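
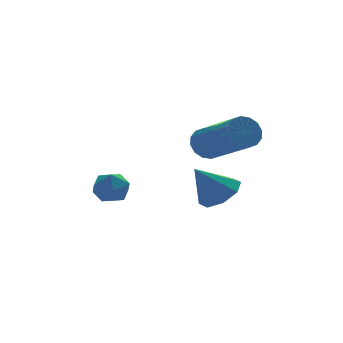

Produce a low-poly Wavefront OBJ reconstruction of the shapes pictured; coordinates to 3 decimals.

v 0.004 -1.972 -3.952
v 0.602 -2.231 -3.488
v -0.824 -1.868 -2.828
v 0.598 -1.622 -3.547
v 0.246 -1.217 -3.843
v -0.247 -1.255 -4.203
v -0.594 -1.713 -4.416
v -0.59 -2.322 -4.357
v -0.239 -2.726 -4.061
v 0.255 -2.689 -3.701
v -4.077 -2.05 -2.532
v -3.678 -1.908 -3.041
v -4.022 -3.092 -2.779
v -3.623 -2.95 -3.288
v -3.407 -2.875 -2.666
v -3.441 -2.231 -2.514
v -4.259 -2.769 -3.306
v -4.293 -2.125 -3.154
v -3.79 -2.353 -3.52
v -3.263 -2.418 -3.124
v -4.437 -2.582 -2.696
v -3.91 -2.647 -2.3
v -0.694 -2.524 -1.539
v -0.395 -2.743 -2.036
v -0.028 -4.555 -1.018
v -0.326 -4.336 -0.521
v -0.169 -2.599 -1.861
v 0.198 -4.41 -0.843
v -0.083 -2.434 -1.599
v 0.284 -4.245 -0.581
v -0.161 -2.294 -1.321
v 0.206 -4.105 -0.303
v -0.382 -2.215 -1.101
v -0.014 -4.027 -0.084
v -0.686 -2.219 -0.999
v -0.318 -4.031 0.019
v -0.992 -2.305 -1.042
v -0.625 -4.117 -0.024
v -1.218 -2.45 -1.217
v -0.851 -4.261 -0.199
v -1.304 -2.615 -1.479
v -0.937 -4.426 -0.461
v -1.226 -2.755 -1.757
v -0.859 -4.566 -0.739
v -1.006 -2.833 -1.976
v -0.638 -4.645 -0.959
v -0.702 -2.829 -2.079
v -0.334 -4.641 -1.061
f 2 1 4
f 2 4 3
f 4 1 5
f 4 5 3
f 5 1 6
f 5 6 3
f 6 1 7
f 6 7 3
f 7 1 8
f 7 8 3
f 8 1 9
f 8 9 3
f 9 1 10
f 9 10 3
f 10 1 2
f 10 2 3
f 11 22 16
f 11 16 12
f 11 12 18
f 11 18 21
f 11 21 22
f 12 16 20
f 16 22 15
f 22 21 13
f 21 18 17
f 18 12 19
f 14 20 15
f 14 15 13
f 14 13 17
f 14 17 19
f 14 19 20
f 15 20 16
f 13 15 22
f 17 13 21
f 19 17 18
f 20 19 12
f 24 23 27
f 24 27 25
f 25 27 28
f 25 28 26
f 27 23 29
f 27 29 28
f 28 29 30
f 28 30 26
f 29 23 31
f 29 31 30
f 30 31 32
f 30 32 26
f 31 23 33
f 31 33 32
f 32 33 34
f 32 34 26
f 33 23 35
f 33 35 34
f 34 35 36
f 34 36 26
f 35 23 37
f 35 37 36
f 36 37 38
f 36 38 26
f 37 23 39
f 37 39 38
f 38 39 40
f 38 40 26
f 39 23 41
f 39 41 40
f 40 41 42
f 40 42 26
f 41 23 43
f 41 43 42
f 42 43 44
f 42 44 26
f 43 23 45
f 43 45 44
f 44 45 46
f 44 46 26
f 45 23 47
f 45 47 46
f 46 47 48
f 46 48 26
f 47 23 24
f 47 24 48
f 48 24 25
f 48 25 26



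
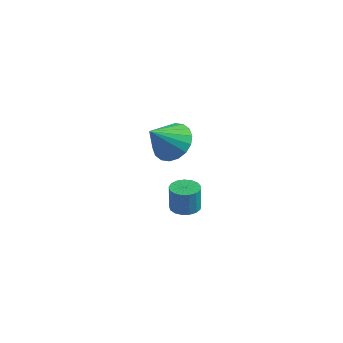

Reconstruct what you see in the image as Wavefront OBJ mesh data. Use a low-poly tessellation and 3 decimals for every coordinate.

v -3.279 4.042 -3.185
v -2.383 3.535 -3.144
v -3.881 3.078 -1.935
v -2.319 3.879 -2.848
v -2.445 4.255 -2.619
v -2.736 4.59 -2.502
v -3.135 4.815 -2.52
v -3.562 4.888 -2.67
v -3.933 4.793 -2.922
v -4.174 4.549 -3.226
v -4.238 4.205 -3.522
v -4.112 3.828 -3.752
v -3.821 3.494 -3.869
v -3.422 3.269 -3.85
v -2.995 3.196 -3.7
v -2.624 3.291 -3.448
v -0.064 -1.37 -1.766
v 0.523 -1.588 -1.705
v 0.452 -1.468 -0.593
v -0.136 -1.25 -0.654
v 0.56 -1.29 -1.734
v 0.489 -1.17 -0.623
v 0.453 -1.01 -1.771
v 0.382 -0.891 -0.66
v 0.228 -0.813 -1.807
v 0.156 -0.694 -0.695
v -0.065 -0.743 -1.833
v -0.136 -0.624 -0.722
v -0.357 -0.817 -1.844
v -0.428 -0.698 -0.732
v -0.582 -1.018 -1.837
v -0.653 -0.898 -0.725
v -0.689 -1.299 -1.813
v -0.76 -1.179 -0.702
v -0.652 -1.596 -1.779
v -0.723 -1.477 -0.668
v -0.481 -1.842 -1.742
v -0.552 -1.722 -0.63
v -0.215 -1.979 -1.71
v -0.286 -1.86 -0.598
v 0.086 -1.977 -1.691
v 0.015 -1.857 -0.579
v 0.353 -1.836 -1.689
v 0.282 -1.716 -0.578
f 2 1 4
f 2 4 3
f 4 1 5
f 4 5 3
f 5 1 6
f 5 6 3
f 6 1 7
f 6 7 3
f 7 1 8
f 7 8 3
f 8 1 9
f 8 9 3
f 9 1 10
f 9 10 3
f 10 1 11
f 10 11 3
f 11 1 12
f 11 12 3
f 12 1 13
f 12 13 3
f 13 1 14
f 13 14 3
f 14 1 15
f 14 15 3
f 15 1 16
f 15 16 3
f 16 1 2
f 16 2 3
f 18 17 21
f 18 21 19
f 19 21 22
f 19 22 20
f 21 17 23
f 21 23 22
f 22 23 24
f 22 24 20
f 23 17 25
f 23 25 24
f 24 25 26
f 24 26 20
f 25 17 27
f 25 27 26
f 26 27 28
f 26 28 20
f 27 17 29
f 27 29 28
f 28 29 30
f 28 30 20
f 29 17 31
f 29 31 30
f 30 31 32
f 30 32 20
f 31 17 33
f 31 33 32
f 32 33 34
f 32 34 20
f 33 17 35
f 33 35 34
f 34 35 36
f 34 36 20
f 35 17 37
f 35 37 36
f 36 37 38
f 36 38 20
f 37 17 39
f 37 39 38
f 38 39 40
f 38 40 20
f 39 17 41
f 39 41 40
f 40 41 42
f 40 42 20
f 41 17 43
f 41 43 42
f 42 43 44
f 42 44 20
f 43 17 18
f 43 18 44
f 44 18 19
f 44 19 20



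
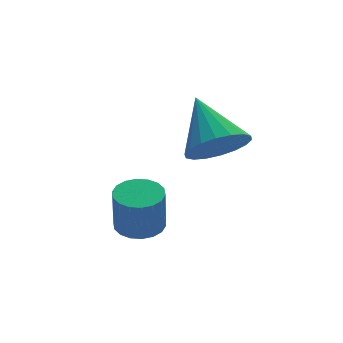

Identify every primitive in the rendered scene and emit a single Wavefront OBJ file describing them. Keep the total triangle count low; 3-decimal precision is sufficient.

v -0.593 0.395 -1.815
v 0.002 0.9 -1.694
v -0.131 0.69 -0.164
v -0.727 0.185 -0.285
v -0.28 1.109 -1.69
v -0.413 0.899 -0.16
v -0.624 1.178 -1.71
v -0.758 0.967 -0.18
v -0.963 1.091 -1.751
v -1.096 0.88 -0.222
v -1.228 0.866 -1.805
v -1.361 0.656 -0.276
v -1.367 0.548 -1.861
v -1.5 0.338 -0.331
v -1.353 0.2 -1.908
v -1.486 -0.01 -0.378
v -1.189 -0.11 -1.936
v -1.322 -0.32 -0.406
v -0.907 -0.319 -1.94
v -1.04 -0.529 -0.41
v -0.562 -0.387 -1.92
v -0.696 -0.598 -0.39
v -0.224 -0.3 -1.878
v -0.357 -0.511 -0.349
v 0.041 -0.076 -1.824
v -0.092 -0.286 -0.295
v 0.18 0.242 -1.769
v 0.047 0.032 -0.239
v 0.166 0.59 -1.722
v 0.033 0.38 -0.192
v 2.497 0.993 0.304
v 2.949 1.576 -0.512
v 2.683 2.687 1.616
v 2.471 1.669 -0.564
v 1.998 1.628 -0.444
v 1.624 1.461 -0.175
v 1.423 1.202 0.188
v 1.434 0.901 0.574
v 1.656 0.619 0.907
v 2.045 0.411 1.12
v 2.523 0.318 1.172
v 2.995 0.359 1.052
v 3.369 0.526 0.783
v 3.571 0.785 0.42
v 3.559 1.086 0.034
v 3.337 1.368 -0.299
f 2 1 5
f 2 5 3
f 3 5 6
f 3 6 4
f 5 1 7
f 5 7 6
f 6 7 8
f 6 8 4
f 7 1 9
f 7 9 8
f 8 9 10
f 8 10 4
f 9 1 11
f 9 11 10
f 10 11 12
f 10 12 4
f 11 1 13
f 11 13 12
f 12 13 14
f 12 14 4
f 13 1 15
f 13 15 14
f 14 15 16
f 14 16 4
f 15 1 17
f 15 17 16
f 16 17 18
f 16 18 4
f 17 1 19
f 17 19 18
f 18 19 20
f 18 20 4
f 19 1 21
f 19 21 20
f 20 21 22
f 20 22 4
f 21 1 23
f 21 23 22
f 22 23 24
f 22 24 4
f 23 1 25
f 23 25 24
f 24 25 26
f 24 26 4
f 25 1 27
f 25 27 26
f 26 27 28
f 26 28 4
f 27 1 29
f 27 29 28
f 28 29 30
f 28 30 4
f 29 1 2
f 29 2 30
f 30 2 3
f 30 3 4
f 32 31 34
f 32 34 33
f 34 31 35
f 34 35 33
f 35 31 36
f 35 36 33
f 36 31 37
f 36 37 33
f 37 31 38
f 37 38 33
f 38 31 39
f 38 39 33
f 39 31 40
f 39 40 33
f 40 31 41
f 40 41 33
f 41 31 42
f 41 42 33
f 42 31 43
f 42 43 33
f 43 31 44
f 43 44 33
f 44 31 45
f 44 45 33
f 45 31 46
f 45 46 33
f 46 31 32
f 46 32 33



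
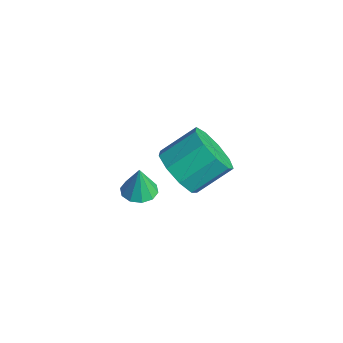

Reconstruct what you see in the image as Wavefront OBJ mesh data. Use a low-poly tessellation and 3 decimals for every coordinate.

v 1.022 -2.481 -2.265
v 1.67 -2.31 -2.266
v 1.018 -2.459 -1.055
v 1.446 -1.962 -2.273
v 1.06 -1.812 -2.277
v 0.659 -1.917 -2.276
v 0.398 -2.238 -2.271
v 0.374 -2.652 -2.264
v 0.599 -3 -2.257
v 0.985 -3.15 -2.253
v 1.385 -3.044 -2.254
v 1.647 -2.723 -2.258
v 3.894 -2.606 1.69
v 4.596 -2.286 1.053
v 4.788 -1.034 1.894
v 4.086 -1.354 2.53
v 3.981 -2.06 0.857
v 4.173 -0.808 1.697
v 3.325 -2.089 1.05
v 3.517 -0.837 1.891
v 2.936 -2.36 1.542
v 3.128 -1.109 2.383
v 2.995 -2.746 2.104
v 3.187 -1.495 2.945
v 3.475 -3.067 2.472
v 3.666 -1.815 3.312
v 4.151 -3.172 2.473
v 4.342 -1.92 3.314
v 4.707 -3.012 2.108
v 4.898 -1.76 2.949
v 4.882 -2.662 1.547
v 5.074 -1.41 2.388
f 2 1 4
f 2 4 3
f 4 1 5
f 4 5 3
f 5 1 6
f 5 6 3
f 6 1 7
f 6 7 3
f 7 1 8
f 7 8 3
f 8 1 9
f 8 9 3
f 9 1 10
f 9 10 3
f 10 1 11
f 10 11 3
f 11 1 12
f 11 12 3
f 12 1 2
f 12 2 3
f 14 13 17
f 14 17 15
f 15 17 18
f 15 18 16
f 17 13 19
f 17 19 18
f 18 19 20
f 18 20 16
f 19 13 21
f 19 21 20
f 20 21 22
f 20 22 16
f 21 13 23
f 21 23 22
f 22 23 24
f 22 24 16
f 23 13 25
f 23 25 24
f 24 25 26
f 24 26 16
f 25 13 27
f 25 27 26
f 26 27 28
f 26 28 16
f 27 13 29
f 27 29 28
f 28 29 30
f 28 30 16
f 29 13 31
f 29 31 30
f 30 31 32
f 30 32 16
f 31 13 14
f 31 14 32
f 32 14 15
f 32 15 16



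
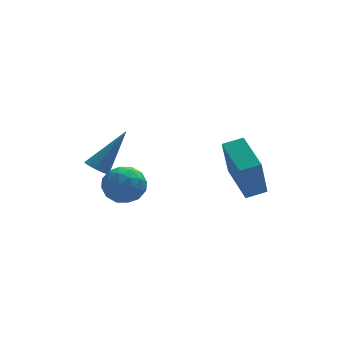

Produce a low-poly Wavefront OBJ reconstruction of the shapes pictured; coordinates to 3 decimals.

v 3.732 -1.627 -0.982
v 3.35 -2.211 0.806
v 3.457 0.013 -0.505
v 3.076 -0.571 1.284
v 4.544 -1.549 -0.784
v 4.163 -2.133 1.005
v 4.27 0.091 -0.306
v 3.888 -0.493 1.482
v -0.956 -1.41 0.726
v -0.177 -1.592 0.434
v -1.283 -2.748 0.686
v -0.504 -2.93 0.394
v -0.607 -2.658 1.195
v -0.404 -1.831 1.22
v -1.056 -2.509 -0.1
v -0.853 -1.682 -0.075
v -0.238 -2.271 -0.076
v 0.039 -2.363 0.724
v -1.499 -1.977 0.396
v -1.222 -2.069 1.196
v -0.538 -1.383 0.584
v -0.922 -2.957 0.536
v -0.983 -2.797 1.007
v -0.524 -2.903 0.836
v -0.672 -1.524 1.045
v -0.214 -1.631 0.874
v -0.466 -2.257 1.321
v -1.246 -2.709 0.246
v -0.788 -2.816 0.075
v -0.936 -1.437 0.284
v -0.477 -1.543 0.113
v -0.994 -2.083 -0.201
v -0.116 -1.89 0.113
v -0.308 -2.676 0.089
v -0.632 -2.429 -0.201
v -0.513 -1.943 -0.187
v 0.047 -1.944 0.583
v -0.145 -2.73 0.559
v -0.205 -2.57 1.03
v -0.086 -2.084 1.044
v 0.011 -2.343 0.283
v -1.315 -1.61 0.561
v -1.507 -2.396 0.537
v -1.374 -2.256 0.076
v -1.255 -1.77 0.09
v -1.152 -1.664 1.031
v -1.344 -2.45 1.007
v -0.947 -2.397 1.307
v -0.828 -1.911 1.321
v -1.471 -1.997 0.837
v -1.03 2.366 -1.22
v -0.673 2.595 -1.57
v 0.19 2.874 0.36
v -0.895 2.834 -1.475
v -1.168 2.895 -1.283
v -1.39 2.754 -1.067
v -1.473 2.464 -0.909
v -1.388 2.138 -0.87
v -1.166 1.898 -0.965
v -0.892 1.838 -1.157
v -0.671 1.979 -1.373
v -0.587 2.268 -1.531
f 2 4 1
f 5 2 1
f 1 4 3
f 3 5 1
f 2 8 4
f 6 2 5
f 6 8 2
f 4 8 3
f 7 5 3
f 3 8 7
f 7 6 5
f 8 6 7
f 9 46 25
f 46 20 49
f 25 49 14
f 46 49 25
f 9 25 21
f 25 14 26
f 21 26 10
f 25 26 21
f 9 21 30
f 21 10 31
f 30 31 16
f 21 31 30
f 9 30 42
f 30 16 45
f 42 45 19
f 30 45 42
f 9 42 46
f 42 19 50
f 46 50 20
f 42 50 46
f 10 26 37
f 26 14 40
f 37 40 18
f 26 40 37
f 14 49 27
f 49 20 48
f 27 48 13
f 49 48 27
f 20 50 47
f 50 19 43
f 47 43 11
f 50 43 47
f 19 45 44
f 45 16 32
f 44 32 15
f 45 32 44
f 16 31 36
f 31 10 33
f 36 33 17
f 31 33 36
f 12 38 24
f 38 18 39
f 24 39 13
f 38 39 24
f 12 24 22
f 24 13 23
f 22 23 11
f 24 23 22
f 12 22 29
f 22 11 28
f 29 28 15
f 22 28 29
f 12 29 34
f 29 15 35
f 34 35 17
f 29 35 34
f 12 34 38
f 34 17 41
f 38 41 18
f 34 41 38
f 13 39 27
f 39 18 40
f 27 40 14
f 39 40 27
f 11 23 47
f 23 13 48
f 47 48 20
f 23 48 47
f 15 28 44
f 28 11 43
f 44 43 19
f 28 43 44
f 17 35 36
f 35 15 32
f 36 32 16
f 35 32 36
f 18 41 37
f 41 17 33
f 37 33 10
f 41 33 37
f 52 51 54
f 52 54 53
f 54 51 55
f 54 55 53
f 55 51 56
f 55 56 53
f 56 51 57
f 56 57 53
f 57 51 58
f 57 58 53
f 58 51 59
f 58 59 53
f 59 51 60
f 59 60 53
f 60 51 61
f 60 61 53
f 61 51 62
f 61 62 53
f 62 51 52
f 62 52 53



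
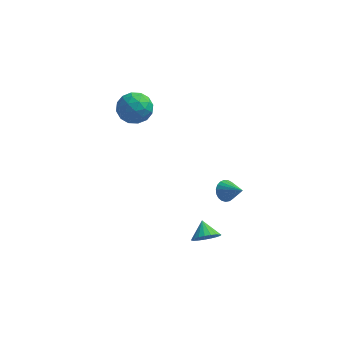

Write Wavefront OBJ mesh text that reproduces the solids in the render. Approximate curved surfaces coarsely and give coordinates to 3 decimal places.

v -3.687 3.954 4.311
v -2.955 4.845 4.404
v -2.345 2.935 3.496
v -1.613 3.826 3.589
v -1.962 3.264 4.537
v -2.792 3.893 5.041
v -2.508 3.887 2.859
v -3.338 4.516 3.363
v -2.227 4.803 3.506
v -1.889 4.418 4.543
v -3.411 3.362 3.357
v -3.073 2.977 4.394
v -3.439 4.489 4.429
v -1.861 3.291 3.471
v -2.066 2.961 4.029
v -1.636 3.485 4.083
v -3.343 3.929 4.803
v -2.913 4.453 4.858
v -2.329 3.524 4.936
v -2.387 3.327 3.042
v -1.957 3.851 3.097
v -3.664 4.295 3.817
v -3.234 4.819 3.871
v -2.971 4.256 2.964
v -2.581 4.988 3.956
v -1.792 4.389 3.477
v -2.318 4.425 3.048
v -2.805 4.795 3.344
v -2.382 4.762 4.565
v -1.593 4.163 4.086
v -1.798 3.832 4.644
v -2.286 4.202 4.94
v -1.954 4.737 4.038
v -3.707 3.617 3.814
v -2.918 3.018 3.335
v -3.014 3.578 2.96
v -3.502 3.948 3.256
v -3.508 3.391 4.423
v -2.719 2.792 3.944
v -2.495 2.985 4.556
v -2.982 3.355 4.852
v -3.346 3.043 3.862
v 3.028 0.318 0.18
v 3.468 0.187 -0.388
v 4.032 -0.398 1.12
v 3.569 0.456 -0.291
v 3.576 0.702 -0.112
v 3.489 0.881 0.117
v 3.322 0.962 0.357
v 3.105 0.932 0.566
v 2.874 0.796 0.709
v 2.67 0.577 0.76
v 2.528 0.314 0.711
v 2.472 0.051 0.57
v 2.513 -0.166 0.362
v 2.643 -0.299 0.122
v 2.839 -0.326 -0.108
v 3.069 -0.241 -0.288
v 3.291 -0.06 -0.387
v 2.289 -4.051 0.42
v 2.869 -4.249 1.023
v 1.971 -3.149 1.02
v 3.058 -4.037 0.805
v 3.113 -3.828 0.521
v 3.027 -3.657 0.218
v 2.812 -3.555 -0.049
v 2.508 -3.538 -0.235
v 2.165 -3.61 -0.308
v 1.844 -3.759 -0.256
v 1.6 -3.958 -0.086
v 1.475 -4.173 0.171
v 1.491 -4.367 0.471
v 1.645 -4.506 0.762
v 1.91 -4.567 0.994
v 2.241 -4.539 1.126
v 2.58 -4.426 1.137
f 1 38 17
f 38 12 41
f 17 41 6
f 38 41 17
f 1 17 13
f 17 6 18
f 13 18 2
f 17 18 13
f 1 13 22
f 13 2 23
f 22 23 8
f 13 23 22
f 1 22 34
f 22 8 37
f 34 37 11
f 22 37 34
f 1 34 38
f 34 11 42
f 38 42 12
f 34 42 38
f 2 18 29
f 18 6 32
f 29 32 10
f 18 32 29
f 6 41 19
f 41 12 40
f 19 40 5
f 41 40 19
f 12 42 39
f 42 11 35
f 39 35 3
f 42 35 39
f 11 37 36
f 37 8 24
f 36 24 7
f 37 24 36
f 8 23 28
f 23 2 25
f 28 25 9
f 23 25 28
f 4 30 16
f 30 10 31
f 16 31 5
f 30 31 16
f 4 16 14
f 16 5 15
f 14 15 3
f 16 15 14
f 4 14 21
f 14 3 20
f 21 20 7
f 14 20 21
f 4 21 26
f 21 7 27
f 26 27 9
f 21 27 26
f 4 26 30
f 26 9 33
f 30 33 10
f 26 33 30
f 5 31 19
f 31 10 32
f 19 32 6
f 31 32 19
f 3 15 39
f 15 5 40
f 39 40 12
f 15 40 39
f 7 20 36
f 20 3 35
f 36 35 11
f 20 35 36
f 9 27 28
f 27 7 24
f 28 24 8
f 27 24 28
f 10 33 29
f 33 9 25
f 29 25 2
f 33 25 29
f 44 43 46
f 44 46 45
f 46 43 47
f 46 47 45
f 47 43 48
f 47 48 45
f 48 43 49
f 48 49 45
f 49 43 50
f 49 50 45
f 50 43 51
f 50 51 45
f 51 43 52
f 51 52 45
f 52 43 53
f 52 53 45
f 53 43 54
f 53 54 45
f 54 43 55
f 54 55 45
f 55 43 56
f 55 56 45
f 56 43 57
f 56 57 45
f 57 43 58
f 57 58 45
f 58 43 59
f 58 59 45
f 59 43 44
f 59 44 45
f 61 60 63
f 61 63 62
f 63 60 64
f 63 64 62
f 64 60 65
f 64 65 62
f 65 60 66
f 65 66 62
f 66 60 67
f 66 67 62
f 67 60 68
f 67 68 62
f 68 60 69
f 68 69 62
f 69 60 70
f 69 70 62
f 70 60 71
f 70 71 62
f 71 60 72
f 71 72 62
f 72 60 73
f 72 73 62
f 73 60 74
f 73 74 62
f 74 60 75
f 74 75 62
f 75 60 76
f 75 76 62
f 76 60 61
f 76 61 62



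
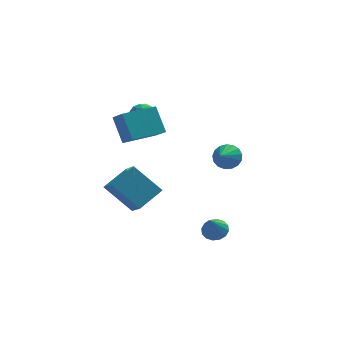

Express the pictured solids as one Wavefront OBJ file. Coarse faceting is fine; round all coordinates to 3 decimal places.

v -0.753 1.798 -5.502
v -0.418 0.388 -4.418
v -2.154 2.52 -4.128
v -1.818 1.109 -3.045
v 0.418 2.651 -4.755
v 0.754 1.24 -3.672
v -0.982 3.372 -3.382
v -0.647 1.962 -2.298
v 4.156 2.902 -2.383
v 4.849 2.53 -2.457
v 3.684 1.878 -1.657
v 4.889 2.735 -2.142
v 4.761 2.978 -1.881
v 4.495 3.204 -1.736
v 4.151 3.36 -1.739
v 3.808 3.411 -1.889
v 3.544 3.346 -2.153
v 3.421 3.179 -2.469
v 3.466 2.948 -2.765
v 3.669 2.707 -2.974
v 3.983 2.51 -3.047
v 4.337 2.403 -2.968
v 4.65 2.411 -2.755
v -0.534 3.653 0.993
v 0.081 3.495 1.322
v -0.301 2.865 0.178
v 0.314 2.707 0.507
v -0.309 2.533 0.812
v -0.453 3.02 1.315
v 0.233 3.34 0.185
v 0.089 3.827 0.688
v 0.555 3.302 0.823
v 0.22 2.803 1.21
v -0.44 3.557 0.29
v -0.775 3.058 0.677
v -0.247 3.643 1.229
v 0.027 2.717 0.271
v -0.339 2.614 0.45
v 0.022 2.522 0.644
v -0.561 3.364 1.225
v -0.2 3.271 1.418
v -0.429 2.705 1.118
v -0.02 3.089 0.082
v 0.341 2.996 0.275
v -0.242 3.838 0.856
v 0.119 3.746 1.05
v 0.209 3.655 0.382
v 0.393 3.437 1.129
v 0.53 2.974 0.65
v 0.483 3.346 0.461
v 0.398 3.632 0.756
v 0.196 3.144 1.356
v 0.333 2.68 0.878
v -0.033 2.578 1.056
v -0.118 2.864 1.352
v 0.475 3.03 1.063
v -0.553 3.68 0.622
v -0.416 3.216 0.144
v -0.102 3.496 0.148
v -0.187 3.782 0.444
v -0.75 3.386 0.85
v -0.613 2.923 0.371
v -0.618 2.728 0.744
v -0.703 3.014 1.039
v -0.695 3.33 0.437
v -1.258 -0.244 0.745
v -0.82 -1.03 1.429
v -1.689 0.644 2.042
v -1.251 -0.142 2.726
v 0.411 0.642 0.694
v 0.849 -0.144 1.378
v -0.02 1.53 1.991
v 0.418 0.744 2.675
v 3.063 -2.444 -4.23
v 3.521 -2.096 -3.868
v 2.697 -3.296 -2.95
v 3.221 -1.915 -3.833
v 2.878 -1.876 -3.905
v 2.585 -1.99 -4.064
v 2.42 -2.225 -4.267
v 2.427 -2.519 -4.461
v 2.605 -2.793 -4.592
v 2.905 -2.973 -4.627
v 3.247 -3.013 -4.555
v 3.54 -2.899 -4.396
v 3.705 -2.664 -4.193
v 3.698 -2.37 -3.999
f 2 4 1
f 5 2 1
f 1 4 3
f 3 5 1
f 2 8 4
f 6 2 5
f 6 8 2
f 4 8 3
f 7 5 3
f 3 8 7
f 7 6 5
f 8 6 7
f 10 9 12
f 10 12 11
f 12 9 13
f 12 13 11
f 13 9 14
f 13 14 11
f 14 9 15
f 14 15 11
f 15 9 16
f 15 16 11
f 16 9 17
f 16 17 11
f 17 9 18
f 17 18 11
f 18 9 19
f 18 19 11
f 19 9 20
f 19 20 11
f 20 9 21
f 20 21 11
f 21 9 22
f 21 22 11
f 22 9 23
f 22 23 11
f 23 9 10
f 23 10 11
f 24 61 40
f 61 35 64
f 40 64 29
f 61 64 40
f 24 40 36
f 40 29 41
f 36 41 25
f 40 41 36
f 24 36 45
f 36 25 46
f 45 46 31
f 36 46 45
f 24 45 57
f 45 31 60
f 57 60 34
f 45 60 57
f 24 57 61
f 57 34 65
f 61 65 35
f 57 65 61
f 25 41 52
f 41 29 55
f 52 55 33
f 41 55 52
f 29 64 42
f 64 35 63
f 42 63 28
f 64 63 42
f 35 65 62
f 65 34 58
f 62 58 26
f 65 58 62
f 34 60 59
f 60 31 47
f 59 47 30
f 60 47 59
f 31 46 51
f 46 25 48
f 51 48 32
f 46 48 51
f 27 53 39
f 53 33 54
f 39 54 28
f 53 54 39
f 27 39 37
f 39 28 38
f 37 38 26
f 39 38 37
f 27 37 44
f 37 26 43
f 44 43 30
f 37 43 44
f 27 44 49
f 44 30 50
f 49 50 32
f 44 50 49
f 27 49 53
f 49 32 56
f 53 56 33
f 49 56 53
f 28 54 42
f 54 33 55
f 42 55 29
f 54 55 42
f 26 38 62
f 38 28 63
f 62 63 35
f 38 63 62
f 30 43 59
f 43 26 58
f 59 58 34
f 43 58 59
f 32 50 51
f 50 30 47
f 51 47 31
f 50 47 51
f 33 56 52
f 56 32 48
f 52 48 25
f 56 48 52
f 67 69 66
f 70 67 66
f 66 69 68
f 68 70 66
f 67 73 69
f 71 67 70
f 71 73 67
f 69 73 68
f 72 70 68
f 68 73 72
f 72 71 70
f 73 71 72
f 75 74 77
f 75 77 76
f 77 74 78
f 77 78 76
f 78 74 79
f 78 79 76
f 79 74 80
f 79 80 76
f 80 74 81
f 80 81 76
f 81 74 82
f 81 82 76
f 82 74 83
f 82 83 76
f 83 74 84
f 83 84 76
f 84 74 85
f 84 85 76
f 85 74 86
f 85 86 76
f 86 74 87
f 86 87 76
f 87 74 75
f 87 75 76



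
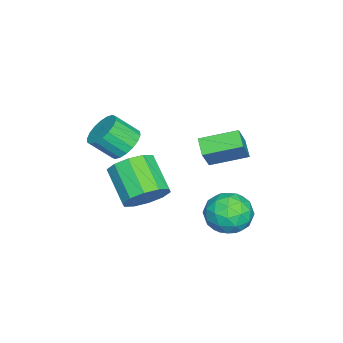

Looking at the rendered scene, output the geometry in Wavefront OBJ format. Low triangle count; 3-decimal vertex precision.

v -2.938 4.253 -0.592
v -2.377 4.391 0.236
v -2.543 2.669 -0.596
v -1.982 2.807 0.232
v -2.987 2.877 0.287
v -3.231 3.857 0.289
v -1.689 3.203 -0.649
v -1.933 4.183 -0.647
v -1.605 3.742 0.2
v -2.407 3.541 0.778
v -2.513 3.519 -1.138
v -3.315 3.318 -0.56
v -2.692 4.461 -0.178
v -2.228 2.599 -0.182
v -2.819 2.64 -0.15
v -2.489 2.721 0.336
v -3.194 4.147 -0.147
v -2.865 4.228 0.34
v -3.223 3.338 0.37
v -2.055 2.832 -0.7
v -1.726 2.913 -0.213
v -2.431 4.339 -0.696
v -2.101 4.42 -0.21
v -1.697 3.722 -0.73
v -1.908 4.161 0.288
v -1.676 3.23 0.286
v -1.504 3.463 -0.232
v -1.647 4.038 -0.231
v -2.38 4.043 0.628
v -2.148 3.111 0.625
v -2.739 3.153 0.658
v -2.882 3.728 0.659
v -1.926 3.661 0.607
v -2.772 3.949 -0.985
v -2.54 3.017 -0.988
v -2.038 3.332 -1.019
v -2.181 3.907 -1.018
v -3.244 3.83 -0.646
v -3.012 2.899 -0.648
v -3.273 3.022 -0.129
v -3.416 3.597 -0.128
v -2.994 3.399 -0.967
v -3.235 2.357 2.635
v -2.484 2.312 3.682
v -3.746 3.757 3.06
v -2.994 3.713 4.108
v -2.626 2.707 2.212
v -1.874 2.663 3.26
v -3.136 4.108 2.638
v -2.385 4.063 3.685
v -3.339 0.021 -0.739
v -2.702 0.147 0.021
v -3.744 -0.855 1.06
v -4.381 -0.981 0.299
v -3.118 0.603 0.043
v -4.16 -0.399 1.082
v -3.619 0.837 -0.234
v -4.661 -0.165 0.805
v -4.013 0.759 -0.704
v -5.055 -0.243 0.335
v -4.149 0.399 -1.187
v -5.191 -0.602 -0.148
v -3.976 -0.105 -1.5
v -5.018 -1.107 -0.461
v -3.56 -0.561 -1.522
v -4.602 -1.563 -0.483
v -3.059 -0.795 -1.245
v -4.101 -1.797 -0.206
v -2.665 -0.717 -0.775
v -3.707 -1.719 0.264
v -2.529 -0.358 -0.292
v -3.571 -1.359 0.747
v -1.709 -0.201 3.336
v -1.317 -0.614 2.788
v -1.04 -1.451 3.616
v -1.431 -1.039 4.164
v -1.069 -0.402 2.918
v -0.792 -1.24 3.747
v -0.947 -0.151 3.132
v -0.67 -0.988 3.96
v -0.976 0.09 3.386
v -0.699 -0.747 4.214
v -1.15 0.274 3.63
v -0.873 -0.563 4.458
v -1.435 0.364 3.815
v -1.158 -0.474 4.644
v -1.774 0.341 3.906
v -1.497 -0.496 4.735
v -2.1 0.211 3.884
v -1.823 -0.626 4.712
v -2.348 -0 3.753
v -2.071 -0.838 4.582
v -2.47 -0.252 3.54
v -2.193 -1.089 4.368
v -2.441 -0.493 3.286
v -2.164 -1.33 4.114
v -2.267 -0.677 3.042
v -1.99 -1.514 3.87
v -1.982 -0.766 2.856
v -1.705 -1.604 3.685
v -1.643 -0.744 2.765
v -1.366 -1.581 3.594
f 1 38 17
f 38 12 41
f 17 41 6
f 38 41 17
f 1 17 13
f 17 6 18
f 13 18 2
f 17 18 13
f 1 13 22
f 13 2 23
f 22 23 8
f 13 23 22
f 1 22 34
f 22 8 37
f 34 37 11
f 22 37 34
f 1 34 38
f 34 11 42
f 38 42 12
f 34 42 38
f 2 18 29
f 18 6 32
f 29 32 10
f 18 32 29
f 6 41 19
f 41 12 40
f 19 40 5
f 41 40 19
f 12 42 39
f 42 11 35
f 39 35 3
f 42 35 39
f 11 37 36
f 37 8 24
f 36 24 7
f 37 24 36
f 8 23 28
f 23 2 25
f 28 25 9
f 23 25 28
f 4 30 16
f 30 10 31
f 16 31 5
f 30 31 16
f 4 16 14
f 16 5 15
f 14 15 3
f 16 15 14
f 4 14 21
f 14 3 20
f 21 20 7
f 14 20 21
f 4 21 26
f 21 7 27
f 26 27 9
f 21 27 26
f 4 26 30
f 26 9 33
f 30 33 10
f 26 33 30
f 5 31 19
f 31 10 32
f 19 32 6
f 31 32 19
f 3 15 39
f 15 5 40
f 39 40 12
f 15 40 39
f 7 20 36
f 20 3 35
f 36 35 11
f 20 35 36
f 9 27 28
f 27 7 24
f 28 24 8
f 27 24 28
f 10 33 29
f 33 9 25
f 29 25 2
f 33 25 29
f 44 46 43
f 47 44 43
f 43 46 45
f 45 47 43
f 44 50 46
f 48 44 47
f 48 50 44
f 46 50 45
f 49 47 45
f 45 50 49
f 49 48 47
f 50 48 49
f 52 51 55
f 52 55 53
f 53 55 56
f 53 56 54
f 55 51 57
f 55 57 56
f 56 57 58
f 56 58 54
f 57 51 59
f 57 59 58
f 58 59 60
f 58 60 54
f 59 51 61
f 59 61 60
f 60 61 62
f 60 62 54
f 61 51 63
f 61 63 62
f 62 63 64
f 62 64 54
f 63 51 65
f 63 65 64
f 64 65 66
f 64 66 54
f 65 51 67
f 65 67 66
f 66 67 68
f 66 68 54
f 67 51 69
f 67 69 68
f 68 69 70
f 68 70 54
f 69 51 71
f 69 71 70
f 70 71 72
f 70 72 54
f 71 51 52
f 71 52 72
f 72 52 53
f 72 53 54
f 74 73 77
f 74 77 75
f 75 77 78
f 75 78 76
f 77 73 79
f 77 79 78
f 78 79 80
f 78 80 76
f 79 73 81
f 79 81 80
f 80 81 82
f 80 82 76
f 81 73 83
f 81 83 82
f 82 83 84
f 82 84 76
f 83 73 85
f 83 85 84
f 84 85 86
f 84 86 76
f 85 73 87
f 85 87 86
f 86 87 88
f 86 88 76
f 87 73 89
f 87 89 88
f 88 89 90
f 88 90 76
f 89 73 91
f 89 91 90
f 90 91 92
f 90 92 76
f 91 73 93
f 91 93 92
f 92 93 94
f 92 94 76
f 93 73 95
f 93 95 94
f 94 95 96
f 94 96 76
f 95 73 97
f 95 97 96
f 96 97 98
f 96 98 76
f 97 73 99
f 97 99 98
f 98 99 100
f 98 100 76
f 99 73 101
f 99 101 100
f 100 101 102
f 100 102 76
f 101 73 74
f 101 74 102
f 102 74 75
f 102 75 76



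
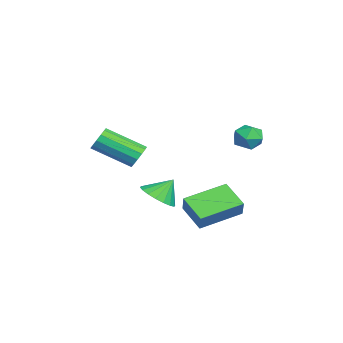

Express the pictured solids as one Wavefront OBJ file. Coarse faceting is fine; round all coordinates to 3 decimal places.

v 2.96 2.3 3.408
v 3.348 2.742 3.833
v 3.912 1.638 3.227
v 4.3 2.08 3.652
v 3.786 1.659 3.941
v 3.197 2.067 4.053
v 4.063 2.313 3.007
v 3.474 2.721 3.119
v 4.029 2.75 3.585
v 3.858 2.346 4.162
v 3.402 2.034 2.898
v 3.231 1.63 3.475
v -0.545 -1.559 -1.497
v -0.132 -2.191 -0.954
v -0.735 -0.881 -0.563
v 0.183 -1.947 -1.067
v 0.353 -1.626 -1.265
v 0.346 -1.292 -1.509
v 0.162 -1.011 -1.751
v -0.161 -0.839 -1.943
v -0.561 -0.809 -2.046
v -0.958 -0.928 -2.04
v -1.272 -1.171 -1.927
v -1.443 -1.492 -1.729
v -1.436 -1.826 -1.485
v -1.252 -2.107 -1.243
v -0.928 -2.28 -1.051
v -0.528 -2.31 -0.948
v 2.342 -2.23 1.921
v 2.649 -2.53 1.473
v 2.406 -4.21 2.432
v 2.098 -3.91 2.879
v 2.888 -2.43 1.708
v 2.645 -4.111 2.667
v 2.954 -2.268 2.01
v 2.711 -3.948 2.969
v 2.825 -2.093 2.283
v 2.582 -3.773 3.242
v 2.543 -1.961 2.442
v 2.3 -3.642 3.401
v 2.197 -1.915 2.435
v 1.954 -3.596 3.394
v 1.897 -1.969 2.265
v 1.653 -3.649 3.224
v 1.738 -2.106 1.985
v 1.494 -3.786 2.944
v 1.77 -2.281 1.685
v 1.527 -3.962 2.644
v 1.985 -2.441 1.46
v 1.741 -4.121 2.419
v 2.312 -2.533 1.381
v 2.069 -4.214 2.34
v 2.42 0.26 -2.122
v 1.394 -0.459 -1.391
v 1.535 2.038 -1.615
v 0.509 1.32 -0.885
v 2.951 0.3 -1.335
v 1.925 -0.418 -0.605
v 2.066 2.079 -0.829
v 1.04 1.36 -0.098
f 1 12 6
f 1 6 2
f 1 2 8
f 1 8 11
f 1 11 12
f 2 6 10
f 6 12 5
f 12 11 3
f 11 8 7
f 8 2 9
f 4 10 5
f 4 5 3
f 4 3 7
f 4 7 9
f 4 9 10
f 5 10 6
f 3 5 12
f 7 3 11
f 9 7 8
f 10 9 2
f 14 13 16
f 14 16 15
f 16 13 17
f 16 17 15
f 17 13 18
f 17 18 15
f 18 13 19
f 18 19 15
f 19 13 20
f 19 20 15
f 20 13 21
f 20 21 15
f 21 13 22
f 21 22 15
f 22 13 23
f 22 23 15
f 23 13 24
f 23 24 15
f 24 13 25
f 24 25 15
f 25 13 26
f 25 26 15
f 26 13 27
f 26 27 15
f 27 13 28
f 27 28 15
f 28 13 14
f 28 14 15
f 30 29 33
f 30 33 31
f 31 33 34
f 31 34 32
f 33 29 35
f 33 35 34
f 34 35 36
f 34 36 32
f 35 29 37
f 35 37 36
f 36 37 38
f 36 38 32
f 37 29 39
f 37 39 38
f 38 39 40
f 38 40 32
f 39 29 41
f 39 41 40
f 40 41 42
f 40 42 32
f 41 29 43
f 41 43 42
f 42 43 44
f 42 44 32
f 43 29 45
f 43 45 44
f 44 45 46
f 44 46 32
f 45 29 47
f 45 47 46
f 46 47 48
f 46 48 32
f 47 29 49
f 47 49 48
f 48 49 50
f 48 50 32
f 49 29 51
f 49 51 50
f 50 51 52
f 50 52 32
f 51 29 30
f 51 30 52
f 52 30 31
f 52 31 32
f 54 56 53
f 57 54 53
f 53 56 55
f 55 57 53
f 54 60 56
f 58 54 57
f 58 60 54
f 56 60 55
f 59 57 55
f 55 60 59
f 59 58 57
f 60 58 59



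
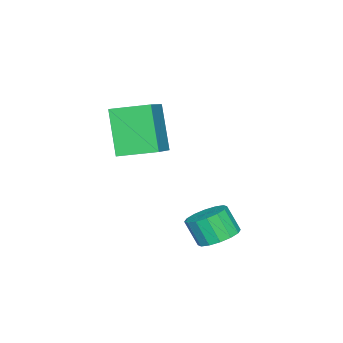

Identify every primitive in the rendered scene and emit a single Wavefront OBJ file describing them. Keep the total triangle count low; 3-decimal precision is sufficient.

v 2.601 0.194 -2.83
v 2.973 0.833 -2.431
v 2.891 0.245 -1.411
v 2.519 -0.394 -1.81
v 2.547 0.922 -2.414
v 2.465 0.333 -1.394
v 2.136 0.816 -2.508
v 2.054 0.227 -1.489
v 1.85 0.543 -2.689
v 1.768 -0.046 -1.669
v 1.765 0.177 -2.907
v 1.683 -0.412 -1.888
v 1.904 -0.185 -3.105
v 1.822 -0.773 -2.085
v 2.229 -0.445 -3.229
v 2.147 -1.033 -2.209
v 2.655 -0.533 -3.246
v 2.573 -1.122 -2.226
v 3.066 -0.427 -3.151
v 2.984 -1.016 -2.132
v 3.352 -0.154 -2.971
v 3.27 -0.743 -1.951
v 3.437 0.212 -2.752
v 3.355 -0.377 -1.733
v 3.298 0.573 -2.555
v 3.216 -0.015 -1.535
v 0.572 -4.9 1.568
v 2.355 -4.41 2.521
v 0.006 -3.46 1.888
v 1.789 -2.97 2.841
v 1.371 -4.17 -0.301
v 3.154 -3.68 0.652
v 0.805 -2.73 0.019
v 2.588 -2.24 0.972
f 2 1 5
f 2 5 3
f 3 5 6
f 3 6 4
f 5 1 7
f 5 7 6
f 6 7 8
f 6 8 4
f 7 1 9
f 7 9 8
f 8 9 10
f 8 10 4
f 9 1 11
f 9 11 10
f 10 11 12
f 10 12 4
f 11 1 13
f 11 13 12
f 12 13 14
f 12 14 4
f 13 1 15
f 13 15 14
f 14 15 16
f 14 16 4
f 15 1 17
f 15 17 16
f 16 17 18
f 16 18 4
f 17 1 19
f 17 19 18
f 18 19 20
f 18 20 4
f 19 1 21
f 19 21 20
f 20 21 22
f 20 22 4
f 21 1 23
f 21 23 22
f 22 23 24
f 22 24 4
f 23 1 25
f 23 25 24
f 24 25 26
f 24 26 4
f 25 1 2
f 25 2 26
f 26 2 3
f 26 3 4
f 28 30 27
f 31 28 27
f 27 30 29
f 29 31 27
f 28 34 30
f 32 28 31
f 32 34 28
f 30 34 29
f 33 31 29
f 29 34 33
f 33 32 31
f 34 32 33



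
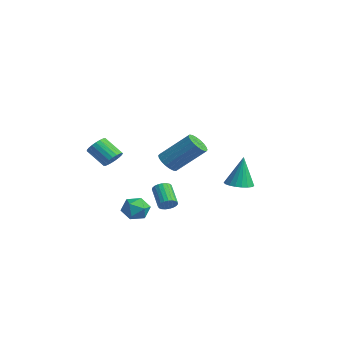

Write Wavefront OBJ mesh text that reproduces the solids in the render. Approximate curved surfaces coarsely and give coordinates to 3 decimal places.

v 1.484 3.738 -2.234
v 2.258 3.47 -2.183
v 1.456 4.022 -0.326
v 2.302 3.805 -2.232
v 2.204 4.128 -2.282
v 1.982 4.383 -2.323
v 1.674 4.527 -2.349
v 1.333 4.534 -2.356
v 1.019 4.404 -2.341
v 0.785 4.158 -2.308
v 0.671 3.84 -2.262
v 0.699 3.504 -2.211
v 0.862 3.208 -2.165
v 1.133 3.004 -2.13
v 1.465 2.927 -2.114
v 1.8 2.99 -2.118
v 2.08 3.182 -2.142
v 1.592 -0.555 0.059
v 2.193 -0.535 -0.319
v 3.069 0.775 1.143
v 2.468 0.755 1.521
v 2.028 -0.293 -0.437
v 2.904 1.017 1.025
v 1.776 -0.103 -0.457
v 2.652 1.207 1.006
v 1.488 -0.002 -0.374
v 2.364 1.308 1.088
v 1.221 -0.011 -0.206
v 2.097 1.299 1.256
v 1.027 -0.128 0.014
v 1.903 1.183 1.477
v 0.945 -0.329 0.244
v 1.821 0.981 1.706
v 0.991 -0.575 0.437
v 1.867 0.735 1.899
v 1.156 -0.817 0.555
v 2.032 0.493 2.017
v 1.408 -1.007 0.574
v 2.284 0.303 2.037
v 1.696 -1.108 0.492
v 2.572 0.202 1.954
v 1.963 -1.099 0.324
v 2.839 0.211 1.786
v 2.157 -0.983 0.103
v 3.033 0.328 1.566
v 2.239 -0.781 -0.126
v 3.115 0.529 1.336
v -0.863 -2.517 -0.173
v -0.412 -2.969 -0.006
v -1.306 -3.534 0.88
v -1.757 -3.083 0.713
v -0.361 -2.768 0.174
v -1.255 -3.333 1.06
v -0.396 -2.524 0.294
v -1.291 -3.089 1.18
v -0.513 -2.278 0.333
v -1.407 -2.844 1.219
v -0.69 -2.074 0.284
v -1.584 -2.64 1.171
v -0.897 -1.947 0.157
v -1.791 -2.512 1.043
v -1.098 -1.918 -0.028
v -1.992 -2.483 0.859
v -1.258 -1.993 -0.237
v -2.152 -2.558 0.649
v -1.35 -2.158 -0.436
v -2.245 -2.724 0.45
v -1.358 -2.386 -0.589
v -2.252 -2.951 0.297
v -1.28 -2.636 -0.67
v -2.175 -3.201 0.216
v -1.13 -2.866 -0.665
v -2.025 -3.431 0.221
v -0.934 -3.035 -0.576
v -1.828 -3.601 0.31
v -0.726 -3.115 -0.416
v -1.62 -3.681 0.47
v -0.541 -3.092 -0.215
v -1.435 -3.657 0.671
v 4.045 -2.751 -1.885
v 4.318 -3.217 -2.488
v 3.362 -3.763 -1.412
v 3.635 -4.229 -2.015
v 4.142 -3.978 -1.436
v 4.564 -3.352 -1.729
v 3.116 -3.628 -2.171
v 3.538 -3.002 -2.464
v 3.744 -3.759 -2.665
v 4.378 -3.975 -2.211
v 3.302 -3.005 -1.689
v 3.936 -3.221 -1.235
v 2.423 -0.959 -2.627
v 2.748 -0.856 -2.221
v 1.641 -0.658 -1.387
v 1.317 -0.761 -1.793
v 2.718 -0.656 -2.308
v 1.612 -0.458 -1.474
v 2.638 -0.508 -2.45
v 1.531 -0.31 -1.616
v 2.52 -0.438 -2.623
v 1.413 -0.24 -1.788
v 2.386 -0.458 -2.796
v 1.279 -0.26 -1.962
v 2.258 -0.565 -2.94
v 1.151 -0.367 -2.106
v 2.158 -0.74 -3.031
v 1.052 -0.542 -2.196
v 2.105 -0.953 -3.051
v 0.998 -0.755 -2.217
v 2.107 -1.167 -2.998
v 1 -0.969 -2.164
v 2.163 -1.345 -2.881
v 1.056 -1.147 -2.047
v 2.264 -1.456 -2.72
v 1.158 -1.258 -1.886
v 2.393 -1.481 -2.543
v 1.287 -1.283 -1.709
v 2.527 -1.417 -2.381
v 1.421 -1.218 -1.546
v 2.643 -1.272 -2.261
v 1.537 -1.074 -1.426
v 2.721 -1.074 -2.204
v 1.615 -0.876 -1.37
f 2 1 4
f 2 4 3
f 4 1 5
f 4 5 3
f 5 1 6
f 5 6 3
f 6 1 7
f 6 7 3
f 7 1 8
f 7 8 3
f 8 1 9
f 8 9 3
f 9 1 10
f 9 10 3
f 10 1 11
f 10 11 3
f 11 1 12
f 11 12 3
f 12 1 13
f 12 13 3
f 13 1 14
f 13 14 3
f 14 1 15
f 14 15 3
f 15 1 16
f 15 16 3
f 16 1 17
f 16 17 3
f 17 1 2
f 17 2 3
f 19 18 22
f 19 22 20
f 20 22 23
f 20 23 21
f 22 18 24
f 22 24 23
f 23 24 25
f 23 25 21
f 24 18 26
f 24 26 25
f 25 26 27
f 25 27 21
f 26 18 28
f 26 28 27
f 27 28 29
f 27 29 21
f 28 18 30
f 28 30 29
f 29 30 31
f 29 31 21
f 30 18 32
f 30 32 31
f 31 32 33
f 31 33 21
f 32 18 34
f 32 34 33
f 33 34 35
f 33 35 21
f 34 18 36
f 34 36 35
f 35 36 37
f 35 37 21
f 36 18 38
f 36 38 37
f 37 38 39
f 37 39 21
f 38 18 40
f 38 40 39
f 39 40 41
f 39 41 21
f 40 18 42
f 40 42 41
f 41 42 43
f 41 43 21
f 42 18 44
f 42 44 43
f 43 44 45
f 43 45 21
f 44 18 46
f 44 46 45
f 45 46 47
f 45 47 21
f 46 18 19
f 46 19 47
f 47 19 20
f 47 20 21
f 49 48 52
f 49 52 50
f 50 52 53
f 50 53 51
f 52 48 54
f 52 54 53
f 53 54 55
f 53 55 51
f 54 48 56
f 54 56 55
f 55 56 57
f 55 57 51
f 56 48 58
f 56 58 57
f 57 58 59
f 57 59 51
f 58 48 60
f 58 60 59
f 59 60 61
f 59 61 51
f 60 48 62
f 60 62 61
f 61 62 63
f 61 63 51
f 62 48 64
f 62 64 63
f 63 64 65
f 63 65 51
f 64 48 66
f 64 66 65
f 65 66 67
f 65 67 51
f 66 48 68
f 66 68 67
f 67 68 69
f 67 69 51
f 68 48 70
f 68 70 69
f 69 70 71
f 69 71 51
f 70 48 72
f 70 72 71
f 71 72 73
f 71 73 51
f 72 48 74
f 72 74 73
f 73 74 75
f 73 75 51
f 74 48 76
f 74 76 75
f 75 76 77
f 75 77 51
f 76 48 78
f 76 78 77
f 77 78 79
f 77 79 51
f 78 48 49
f 78 49 79
f 79 49 50
f 79 50 51
f 80 91 85
f 80 85 81
f 80 81 87
f 80 87 90
f 80 90 91
f 81 85 89
f 85 91 84
f 91 90 82
f 90 87 86
f 87 81 88
f 83 89 84
f 83 84 82
f 83 82 86
f 83 86 88
f 83 88 89
f 84 89 85
f 82 84 91
f 86 82 90
f 88 86 87
f 89 88 81
f 93 92 96
f 93 96 94
f 94 96 97
f 94 97 95
f 96 92 98
f 96 98 97
f 97 98 99
f 97 99 95
f 98 92 100
f 98 100 99
f 99 100 101
f 99 101 95
f 100 92 102
f 100 102 101
f 101 102 103
f 101 103 95
f 102 92 104
f 102 104 103
f 103 104 105
f 103 105 95
f 104 92 106
f 104 106 105
f 105 106 107
f 105 107 95
f 106 92 108
f 106 108 107
f 107 108 109
f 107 109 95
f 108 92 110
f 108 110 109
f 109 110 111
f 109 111 95
f 110 92 112
f 110 112 111
f 111 112 113
f 111 113 95
f 112 92 114
f 112 114 113
f 113 114 115
f 113 115 95
f 114 92 116
f 114 116 115
f 115 116 117
f 115 117 95
f 116 92 118
f 116 118 117
f 117 118 119
f 117 119 95
f 118 92 120
f 118 120 119
f 119 120 121
f 119 121 95
f 120 92 122
f 120 122 121
f 121 122 123
f 121 123 95
f 122 92 93
f 122 93 123
f 123 93 94
f 123 94 95



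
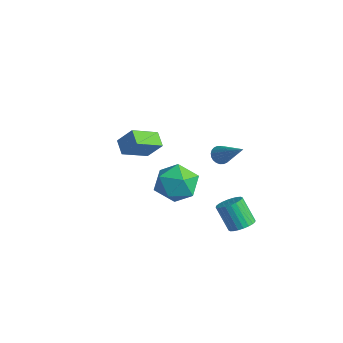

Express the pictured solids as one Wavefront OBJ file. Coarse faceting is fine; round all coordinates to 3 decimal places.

v -0.849 -1.703 2.5
v -0.82 -3.037 3.117
v -1.571 -1.528 2.913
v -1.542 -2.862 3.53
v -0.238 -1.278 3.39
v -0.209 -2.612 4.007
v -0.96 -1.103 3.803
v -0.931 -2.437 4.42
v -2.982 2.326 -1.652
v -2.372 1.623 -2.44
v -4.508 1.077 -1.72
v -3.898 0.374 -2.508
v -3.528 0.454 -1.349
v -2.584 1.226 -1.307
v -4.296 1.474 -2.853
v -3.352 2.246 -2.811
v -3.184 1.097 -3.183
v -2.709 0.466 -2.253
v -4.171 2.234 -1.907
v -3.696 1.603 -0.977
v -2.163 3.008 0.086
v -1.904 2.603 -0.16
v -0.617 3.252 1.314
v -1.84 2.768 -0.274
v -1.824 2.969 -0.333
v -1.861 3.177 -0.328
v -1.943 3.359 -0.261
v -2.059 3.487 -0.141
v -2.191 3.542 0.014
v -2.318 3.516 0.18
v -2.422 3.413 0.331
v -2.487 3.248 0.445
v -2.502 3.046 0.505
v -2.466 2.839 0.5
v -2.383 2.657 0.432
v -2.267 2.529 0.312
v -2.136 2.473 0.157
v -2.008 2.499 -0.008
v 0.649 2.438 -2.928
v 1.095 1.951 -2.765
v 0.357 1.695 -1.509
v -0.089 2.182 -1.672
v 1.209 2.164 -2.655
v 0.47 1.908 -1.399
v 1.237 2.419 -2.587
v 0.499 2.163 -1.33
v 1.176 2.677 -2.57
v 0.437 2.421 -1.314
v 1.034 2.898 -2.608
v 0.296 2.642 -1.352
v 0.834 3.049 -2.695
v 0.096 2.793 -1.438
v 0.606 3.107 -2.817
v -0.132 2.852 -1.561
v 0.385 3.064 -2.957
v -0.354 2.808 -1.7
v 0.203 2.925 -3.091
v -0.535 2.669 -1.835
v 0.09 2.712 -3.201
v -0.649 2.456 -1.945
v 0.061 2.457 -3.27
v -0.677 2.201 -2.013
v 0.123 2.199 -3.286
v -0.616 1.943 -2.03
v 0.264 1.978 -3.248
v -0.474 1.722 -1.992
v 0.464 1.827 -3.162
v -0.274 1.571 -1.905
v 0.692 1.768 -3.039
v -0.046 1.513 -1.783
v 0.914 1.812 -2.9
v 0.175 1.556 -1.643
f 2 4 1
f 5 2 1
f 1 4 3
f 3 5 1
f 2 8 4
f 6 2 5
f 6 8 2
f 4 8 3
f 7 5 3
f 3 8 7
f 7 6 5
f 8 6 7
f 9 20 14
f 9 14 10
f 9 10 16
f 9 16 19
f 9 19 20
f 10 14 18
f 14 20 13
f 20 19 11
f 19 16 15
f 16 10 17
f 12 18 13
f 12 13 11
f 12 11 15
f 12 15 17
f 12 17 18
f 13 18 14
f 11 13 20
f 15 11 19
f 17 15 16
f 18 17 10
f 22 21 24
f 22 24 23
f 24 21 25
f 24 25 23
f 25 21 26
f 25 26 23
f 26 21 27
f 26 27 23
f 27 21 28
f 27 28 23
f 28 21 29
f 28 29 23
f 29 21 30
f 29 30 23
f 30 21 31
f 30 31 23
f 31 21 32
f 31 32 23
f 32 21 33
f 32 33 23
f 33 21 34
f 33 34 23
f 34 21 35
f 34 35 23
f 35 21 36
f 35 36 23
f 36 21 37
f 36 37 23
f 37 21 38
f 37 38 23
f 38 21 22
f 38 22 23
f 40 39 43
f 40 43 41
f 41 43 44
f 41 44 42
f 43 39 45
f 43 45 44
f 44 45 46
f 44 46 42
f 45 39 47
f 45 47 46
f 46 47 48
f 46 48 42
f 47 39 49
f 47 49 48
f 48 49 50
f 48 50 42
f 49 39 51
f 49 51 50
f 50 51 52
f 50 52 42
f 51 39 53
f 51 53 52
f 52 53 54
f 52 54 42
f 53 39 55
f 53 55 54
f 54 55 56
f 54 56 42
f 55 39 57
f 55 57 56
f 56 57 58
f 56 58 42
f 57 39 59
f 57 59 58
f 58 59 60
f 58 60 42
f 59 39 61
f 59 61 60
f 60 61 62
f 60 62 42
f 61 39 63
f 61 63 62
f 62 63 64
f 62 64 42
f 63 39 65
f 63 65 64
f 64 65 66
f 64 66 42
f 65 39 67
f 65 67 66
f 66 67 68
f 66 68 42
f 67 39 69
f 67 69 68
f 68 69 70
f 68 70 42
f 69 39 71
f 69 71 70
f 70 71 72
f 70 72 42
f 71 39 40
f 71 40 72
f 72 40 41
f 72 41 42



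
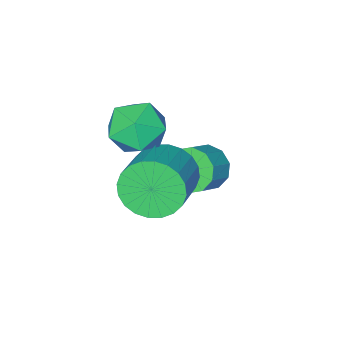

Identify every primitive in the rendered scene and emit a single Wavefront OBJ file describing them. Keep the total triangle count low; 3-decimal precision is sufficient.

v -1.697 0.516 2.109
v -1.156 1.279 2.459
v -0.344 -0.339 1.881
v 0.197 0.424 2.231
v -0.395 -0.093 2.848
v -1.231 0.435 2.989
v -0.269 0.505 1.351
v -1.105 1.033 1.492
v -0.273 1.272 1.991
v -0.351 0.903 2.916
v -1.149 0.037 1.424
v -1.227 -0.332 2.349
v -1.062 1.371 0.598
v -0.547 1.296 -0.244
v 0.637 2.194 0.4
v 0.122 2.269 1.242
v -0.753 1.616 -0.31
v 0.431 2.513 0.334
v -1.007 1.898 -0.238
v 0.178 2.796 0.406
v -1.269 2.1 -0.039
v -0.084 2.998 0.605
v -1.499 2.192 0.257
v -0.315 3.09 0.902
v -1.663 2.158 0.605
v -0.479 3.056 1.25
v -1.735 2.004 0.952
v -0.551 2.902 1.597
v -1.705 1.755 1.245
v -0.521 2.652 1.89
v -1.577 1.446 1.44
v -0.393 2.344 2.084
v -1.371 1.127 1.506
v -0.187 2.024 2.15
v -1.118 0.844 1.434
v 0.067 1.742 2.078
v -0.856 0.642 1.235
v 0.329 1.54 1.879
v -0.625 0.55 0.938
v 0.559 1.448 1.583
v -0.461 0.584 0.59
v 0.723 1.482 1.235
v -0.389 0.738 0.243
v 0.795 1.636 0.888
v -0.419 0.988 -0.05
v 0.765 1.885 0.595
v -3.19 0.577 -1.118
v -2.719 0.428 -1.747
v -1.899 0.674 -1.191
v -2.37 0.823 -0.562
v -2.85 0.905 -1.764
v -2.03 1.15 -1.208
v -3.111 1.256 -1.534
v -2.292 1.502 -0.978
v -3.402 1.348 -1.145
v -2.583 1.594 -0.589
v -3.612 1.146 -0.746
v -2.793 1.391 -0.19
v -3.661 0.726 -0.489
v -2.841 0.972 0.067
v -3.53 0.25 -0.472
v -2.71 0.495 0.084
v -3.268 -0.102 -0.702
v -2.449 0.144 -0.146
v -2.977 -0.194 -1.091
v -2.158 0.052 -0.535
v -2.767 0.009 -1.49
v -1.948 0.254 -0.934
f 1 12 6
f 1 6 2
f 1 2 8
f 1 8 11
f 1 11 12
f 2 6 10
f 6 12 5
f 12 11 3
f 11 8 7
f 8 2 9
f 4 10 5
f 4 5 3
f 4 3 7
f 4 7 9
f 4 9 10
f 5 10 6
f 3 5 12
f 7 3 11
f 9 7 8
f 10 9 2
f 14 13 17
f 14 17 15
f 15 17 18
f 15 18 16
f 17 13 19
f 17 19 18
f 18 19 20
f 18 20 16
f 19 13 21
f 19 21 20
f 20 21 22
f 20 22 16
f 21 13 23
f 21 23 22
f 22 23 24
f 22 24 16
f 23 13 25
f 23 25 24
f 24 25 26
f 24 26 16
f 25 13 27
f 25 27 26
f 26 27 28
f 26 28 16
f 27 13 29
f 27 29 28
f 28 29 30
f 28 30 16
f 29 13 31
f 29 31 30
f 30 31 32
f 30 32 16
f 31 13 33
f 31 33 32
f 32 33 34
f 32 34 16
f 33 13 35
f 33 35 34
f 34 35 36
f 34 36 16
f 35 13 37
f 35 37 36
f 36 37 38
f 36 38 16
f 37 13 39
f 37 39 38
f 38 39 40
f 38 40 16
f 39 13 41
f 39 41 40
f 40 41 42
f 40 42 16
f 41 13 43
f 41 43 42
f 42 43 44
f 42 44 16
f 43 13 45
f 43 45 44
f 44 45 46
f 44 46 16
f 45 13 14
f 45 14 46
f 46 14 15
f 46 15 16
f 48 47 51
f 48 51 49
f 49 51 52
f 49 52 50
f 51 47 53
f 51 53 52
f 52 53 54
f 52 54 50
f 53 47 55
f 53 55 54
f 54 55 56
f 54 56 50
f 55 47 57
f 55 57 56
f 56 57 58
f 56 58 50
f 57 47 59
f 57 59 58
f 58 59 60
f 58 60 50
f 59 47 61
f 59 61 60
f 60 61 62
f 60 62 50
f 61 47 63
f 61 63 62
f 62 63 64
f 62 64 50
f 63 47 65
f 63 65 64
f 64 65 66
f 64 66 50
f 65 47 67
f 65 67 66
f 66 67 68
f 66 68 50
f 67 47 48
f 67 48 68
f 68 48 49
f 68 49 50



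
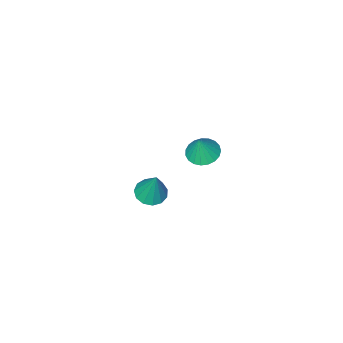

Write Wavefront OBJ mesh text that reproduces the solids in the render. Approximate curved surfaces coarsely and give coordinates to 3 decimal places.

v 1.961 2.332 2.329
v 2.659 2.276 2.123
v 2.299 2.468 3.431
v 2.611 2.575 2.101
v 2.45 2.832 2.118
v 2.205 3.002 2.172
v 1.918 3.057 2.254
v 1.638 2.987 2.348
v 1.414 2.803 2.439
v 1.285 2.538 2.511
v 1.273 2.238 2.552
v 1.379 1.953 2.554
v 1.587 1.735 2.517
v 1.859 1.62 2.448
v 2.149 1.628 2.358
v 2.406 1.757 2.263
v 2.587 1.987 2.18
v 2.095 -1.093 -3.302
v 2.745 -0.78 -3.465
v 2.225 -0.507 -1.658
v 2.452 -0.493 -3.545
v 2.047 -0.397 -3.547
v 1.656 -0.522 -3.471
v 1.405 -0.829 -3.342
v 1.373 -1.219 -3.2
v 1.57 -1.57 -3.09
v 1.934 -1.769 -3.048
v 2.348 -1.754 -3.086
v 2.683 -1.529 -3.193
v 2.831 -1.166 -3.334
f 2 1 4
f 2 4 3
f 4 1 5
f 4 5 3
f 5 1 6
f 5 6 3
f 6 1 7
f 6 7 3
f 7 1 8
f 7 8 3
f 8 1 9
f 8 9 3
f 9 1 10
f 9 10 3
f 10 1 11
f 10 11 3
f 11 1 12
f 11 12 3
f 12 1 13
f 12 13 3
f 13 1 14
f 13 14 3
f 14 1 15
f 14 15 3
f 15 1 16
f 15 16 3
f 16 1 17
f 16 17 3
f 17 1 2
f 17 2 3
f 19 18 21
f 19 21 20
f 21 18 22
f 21 22 20
f 22 18 23
f 22 23 20
f 23 18 24
f 23 24 20
f 24 18 25
f 24 25 20
f 25 18 26
f 25 26 20
f 26 18 27
f 26 27 20
f 27 18 28
f 27 28 20
f 28 18 29
f 28 29 20
f 29 18 30
f 29 30 20
f 30 18 19
f 30 19 20



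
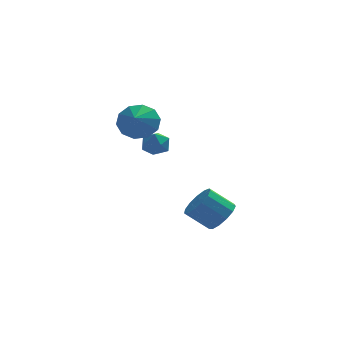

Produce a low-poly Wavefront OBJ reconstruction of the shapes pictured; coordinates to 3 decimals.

v -0.183 0.34 2.012
v 0.523 0.586 2.13
v 0.237 -0.466 1.19
v 0.943 -0.22 1.308
v 0.58 -0.605 1.85
v 0.321 -0.107 2.358
v 0.439 0.227 0.962
v 0.18 0.725 1.47
v 0.907 0.517 1.481
v 0.995 0.002 2.03
v -0.235 0.118 1.29
v -0.147 -0.397 1.839
v -0.424 -0.695 3.351
v 0.325 -0.46 4.002
v -0.636 -1.785 3.989
v -0.213 -0.222 4.23
v -0.831 -0.166 4.123
v -1.294 -0.311 3.72
v -1.425 -0.603 3.177
v -1.174 -0.93 2.701
v -0.636 -1.168 2.473
v -0.018 -1.225 2.58
v 0.446 -1.079 2.983
v 0.576 -0.787 3.526
v 3.388 -0.78 -2.706
v 3.824 -1.375 -2.123
v 2.687 -1.255 -1.151
v 2.252 -0.66 -1.734
v 3.988 -0.889 -1.99
v 2.851 -0.77 -1.019
v 3.962 -0.368 -2.085
v 2.825 -0.249 -1.114
v 3.754 0.021 -2.376
v 2.617 0.141 -1.405
v 3.429 0.157 -2.773
v 2.293 0.276 -1.802
v 3.092 -0.005 -3.148
v 1.955 0.115 -2.177
v 2.849 -0.413 -3.382
v 1.712 -0.293 -2.411
v 2.777 -0.937 -3.402
v 1.64 -0.818 -2.431
v 2.899 -1.411 -3.201
v 1.762 -1.292 -2.23
v 3.177 -1.685 -2.842
v 2.04 -1.566 -1.871
v 3.521 -1.672 -2.44
v 2.385 -1.552 -1.469
f 1 12 6
f 1 6 2
f 1 2 8
f 1 8 11
f 1 11 12
f 2 6 10
f 6 12 5
f 12 11 3
f 11 8 7
f 8 2 9
f 4 10 5
f 4 5 3
f 4 3 7
f 4 7 9
f 4 9 10
f 5 10 6
f 3 5 12
f 7 3 11
f 9 7 8
f 10 9 2
f 14 13 16
f 14 16 15
f 16 13 17
f 16 17 15
f 17 13 18
f 17 18 15
f 18 13 19
f 18 19 15
f 19 13 20
f 19 20 15
f 20 13 21
f 20 21 15
f 21 13 22
f 21 22 15
f 22 13 23
f 22 23 15
f 23 13 24
f 23 24 15
f 24 13 14
f 24 14 15
f 26 25 29
f 26 29 27
f 27 29 30
f 27 30 28
f 29 25 31
f 29 31 30
f 30 31 32
f 30 32 28
f 31 25 33
f 31 33 32
f 32 33 34
f 32 34 28
f 33 25 35
f 33 35 34
f 34 35 36
f 34 36 28
f 35 25 37
f 35 37 36
f 36 37 38
f 36 38 28
f 37 25 39
f 37 39 38
f 38 39 40
f 38 40 28
f 39 25 41
f 39 41 40
f 40 41 42
f 40 42 28
f 41 25 43
f 41 43 42
f 42 43 44
f 42 44 28
f 43 25 45
f 43 45 44
f 44 45 46
f 44 46 28
f 45 25 47
f 45 47 46
f 46 47 48
f 46 48 28
f 47 25 26
f 47 26 48
f 48 26 27
f 48 27 28



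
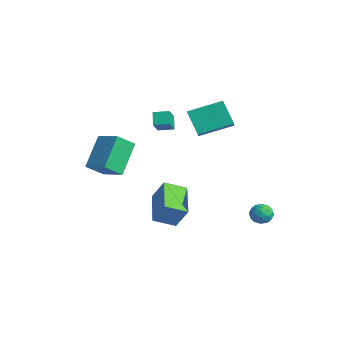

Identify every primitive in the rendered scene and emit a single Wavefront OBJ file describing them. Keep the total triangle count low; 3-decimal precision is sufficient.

v -1.424 -4.271 -1.565
v -1.432 -5.264 -0.773
v -2.31 -3.079 -0.08
v -2.318 -4.072 0.712
v -0.082 -3.888 -1.072
v -0.09 -4.881 -0.28
v -0.968 -2.696 0.413
v -0.976 -3.689 1.205
v -2.15 -1.035 0.842
v -2.69 -0.765 1.468
v -2.795 -0.423 0.021
v -3.335 -0.153 0.647
v -1.645 -0.327 0.973
v -2.185 -0.057 1.599
v -2.29 0.285 0.152
v -2.83 0.555 0.778
v 2.795 2.494 -3.965
v 3.393 2.735 -4.116
v 3.247 1.585 -3.624
v 3.845 1.826 -3.775
v 3.501 2.084 -3.271
v 3.221 2.647 -3.482
v 3.419 1.673 -4.258
v 3.139 2.236 -4.469
v 3.779 2.228 -4.296
v 3.83 2.482 -3.687
v 2.81 1.838 -4.053
v 2.861 2.092 -3.444
v 3.054 2.695 -4.071
v 3.586 1.625 -3.669
v 3.383 1.777 -3.374
v 3.735 1.919 -3.462
v 2.953 2.643 -3.698
v 3.305 2.784 -3.787
v 3.368 2.402 -3.29
v 3.335 1.536 -3.953
v 3.687 1.677 -4.042
v 2.905 2.401 -4.278
v 3.257 2.543 -4.366
v 3.272 1.918 -4.45
v 3.633 2.538 -4.265
v 3.898 2.003 -4.065
v 3.648 1.914 -4.349
v 3.483 2.245 -4.473
v 3.662 2.688 -3.907
v 3.928 2.153 -3.706
v 3.726 2.305 -3.41
v 3.562 2.635 -3.534
v 3.889 2.389 -4.013
v 2.712 2.167 -4.034
v 2.978 1.632 -3.833
v 3.078 1.685 -4.206
v 2.914 2.015 -4.33
v 2.742 2.317 -3.675
v 3.007 1.782 -3.475
v 3.157 2.075 -3.267
v 2.992 2.406 -3.391
v 2.751 1.931 -3.727
v -1.542 0.598 1.689
v -0.906 2.353 2.317
v -2.687 1.303 0.879
v -2.051 3.058 1.507
v -0.589 0.702 0.433
v 0.047 2.457 1.061
v -1.734 1.407 -0.377
v -1.098 3.162 0.251
v 1.705 -3.164 -3.667
v 0.02 -2.282 -3.016
v 2.09 -2.053 -4.173
v 0.405 -1.172 -3.522
v 2.355 -2.828 -2.438
v 0.67 -1.947 -1.787
v 2.74 -1.718 -2.944
v 1.055 -0.836 -2.293
f 2 4 1
f 5 2 1
f 1 4 3
f 3 5 1
f 2 8 4
f 6 2 5
f 6 8 2
f 4 8 3
f 7 5 3
f 3 8 7
f 7 6 5
f 8 6 7
f 10 12 9
f 13 10 9
f 9 12 11
f 11 13 9
f 10 16 12
f 14 10 13
f 14 16 10
f 12 16 11
f 15 13 11
f 11 16 15
f 15 14 13
f 16 14 15
f 17 54 33
f 54 28 57
f 33 57 22
f 54 57 33
f 17 33 29
f 33 22 34
f 29 34 18
f 33 34 29
f 17 29 38
f 29 18 39
f 38 39 24
f 29 39 38
f 17 38 50
f 38 24 53
f 50 53 27
f 38 53 50
f 17 50 54
f 50 27 58
f 54 58 28
f 50 58 54
f 18 34 45
f 34 22 48
f 45 48 26
f 34 48 45
f 22 57 35
f 57 28 56
f 35 56 21
f 57 56 35
f 28 58 55
f 58 27 51
f 55 51 19
f 58 51 55
f 27 53 52
f 53 24 40
f 52 40 23
f 53 40 52
f 24 39 44
f 39 18 41
f 44 41 25
f 39 41 44
f 20 46 32
f 46 26 47
f 32 47 21
f 46 47 32
f 20 32 30
f 32 21 31
f 30 31 19
f 32 31 30
f 20 30 37
f 30 19 36
f 37 36 23
f 30 36 37
f 20 37 42
f 37 23 43
f 42 43 25
f 37 43 42
f 20 42 46
f 42 25 49
f 46 49 26
f 42 49 46
f 21 47 35
f 47 26 48
f 35 48 22
f 47 48 35
f 19 31 55
f 31 21 56
f 55 56 28
f 31 56 55
f 23 36 52
f 36 19 51
f 52 51 27
f 36 51 52
f 25 43 44
f 43 23 40
f 44 40 24
f 43 40 44
f 26 49 45
f 49 25 41
f 45 41 18
f 49 41 45
f 60 62 59
f 63 60 59
f 59 62 61
f 61 63 59
f 60 66 62
f 64 60 63
f 64 66 60
f 62 66 61
f 65 63 61
f 61 66 65
f 65 64 63
f 66 64 65
f 68 70 67
f 71 68 67
f 67 70 69
f 69 71 67
f 68 74 70
f 72 68 71
f 72 74 68
f 70 74 69
f 73 71 69
f 69 74 73
f 73 72 71
f 74 72 73



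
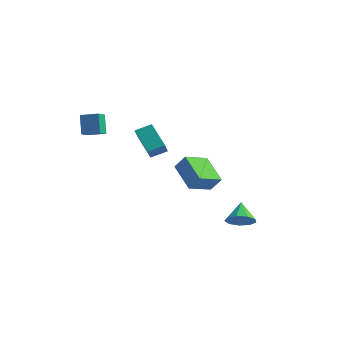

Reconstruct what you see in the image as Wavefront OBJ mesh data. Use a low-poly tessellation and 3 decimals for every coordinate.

v 0.524 1.389 -2.327
v 0.186 -0.111 -1.817
v -1.03 2.077 -1.331
v -1.368 0.577 -0.821
v 1.148 1.543 -1.459
v 0.81 0.043 -0.949
v -0.406 2.231 -0.463
v -0.744 0.731 0.047
v -3.669 -4.407 2.627
v -4.119 -4.003 3.8
v -3.941 -3.593 2.243
v -4.39 -3.189 3.416
v -2.73 -3.991 2.844
v -3.179 -3.587 4.017
v -3.001 -3.177 2.46
v -3.451 -2.773 3.633
v -3.81 0.338 0.938
v -3.482 -0.287 1.661
v -3.214 1.097 1.323
v -2.885 0.473 2.046
v -2.435 -0.193 -0.146
v -2.106 -0.817 0.577
v -1.838 0.567 0.239
v -1.51 -0.058 0.962
v 3.791 -0.235 -3.163
v 4.368 0.378 -3.336
v 3.209 0.575 -2.237
v 3.899 0.44 -3.685
v 3.379 0.186 -3.79
v 3.051 -0.265 -3.601
v 3.07 -0.702 -3.207
v 3.426 -0.92 -2.792
v 3.952 -0.818 -2.551
v 4.403 -0.442 -2.596
v 4.568 0.03 -2.906
f 2 4 1
f 5 2 1
f 1 4 3
f 3 5 1
f 2 8 4
f 6 2 5
f 6 8 2
f 4 8 3
f 7 5 3
f 3 8 7
f 7 6 5
f 8 6 7
f 10 12 9
f 13 10 9
f 9 12 11
f 11 13 9
f 10 16 12
f 14 10 13
f 14 16 10
f 12 16 11
f 15 13 11
f 11 16 15
f 15 14 13
f 16 14 15
f 18 20 17
f 21 18 17
f 17 20 19
f 19 21 17
f 18 24 20
f 22 18 21
f 22 24 18
f 20 24 19
f 23 21 19
f 19 24 23
f 23 22 21
f 24 22 23
f 26 25 28
f 26 28 27
f 28 25 29
f 28 29 27
f 29 25 30
f 29 30 27
f 30 25 31
f 30 31 27
f 31 25 32
f 31 32 27
f 32 25 33
f 32 33 27
f 33 25 34
f 33 34 27
f 34 25 35
f 34 35 27
f 35 25 26
f 35 26 27



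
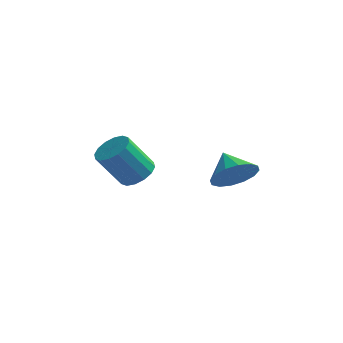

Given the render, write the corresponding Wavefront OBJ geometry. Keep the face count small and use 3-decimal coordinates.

v 0.182 0.733 -1.128
v 0.69 1.264 -1.419
v -0.302 1.467 -0.632
v 0.385 1.248 -1.692
v 0.027 1.093 -1.814
v -0.29 0.843 -1.752
v -0.481 0.563 -1.523
v -0.494 0.328 -1.188
v -0.325 0.202 -0.837
v -0.021 0.218 -0.564
v 0.337 0.372 -0.443
v 0.654 0.623 -0.505
v 0.845 0.903 -0.734
v 0.858 1.138 -1.068
v -2.912 1.364 -1.788
v -2.474 1.683 -1.447
v -3.211 1.435 -0.271
v -3.648 1.116 -0.612
v -2.696 1.912 -1.538
v -3.432 1.664 -0.361
v -2.975 1.994 -1.696
v -3.712 1.747 -0.519
v -3.238 1.907 -1.878
v -3.974 1.66 -0.702
v -3.413 1.675 -2.037
v -4.15 1.427 -0.86
v -3.454 1.359 -2.129
v -4.19 1.112 -0.952
v -3.349 1.045 -2.129
v -4.086 0.797 -0.953
v -3.128 0.816 -2.039
v -3.864 0.568 -0.862
v -2.848 0.733 -1.881
v -3.585 0.486 -0.704
v -2.586 0.82 -1.698
v -3.322 0.573 -0.522
v -2.41 1.053 -1.54
v -3.147 0.805 -0.363
v -2.37 1.368 -1.448
v -3.106 1.121 -0.271
f 2 1 4
f 2 4 3
f 4 1 5
f 4 5 3
f 5 1 6
f 5 6 3
f 6 1 7
f 6 7 3
f 7 1 8
f 7 8 3
f 8 1 9
f 8 9 3
f 9 1 10
f 9 10 3
f 10 1 11
f 10 11 3
f 11 1 12
f 11 12 3
f 12 1 13
f 12 13 3
f 13 1 14
f 13 14 3
f 14 1 2
f 14 2 3
f 16 15 19
f 16 19 17
f 17 19 20
f 17 20 18
f 19 15 21
f 19 21 20
f 20 21 22
f 20 22 18
f 21 15 23
f 21 23 22
f 22 23 24
f 22 24 18
f 23 15 25
f 23 25 24
f 24 25 26
f 24 26 18
f 25 15 27
f 25 27 26
f 26 27 28
f 26 28 18
f 27 15 29
f 27 29 28
f 28 29 30
f 28 30 18
f 29 15 31
f 29 31 30
f 30 31 32
f 30 32 18
f 31 15 33
f 31 33 32
f 32 33 34
f 32 34 18
f 33 15 35
f 33 35 34
f 34 35 36
f 34 36 18
f 35 15 37
f 35 37 36
f 36 37 38
f 36 38 18
f 37 15 39
f 37 39 38
f 38 39 40
f 38 40 18
f 39 15 16
f 39 16 40
f 40 16 17
f 40 17 18



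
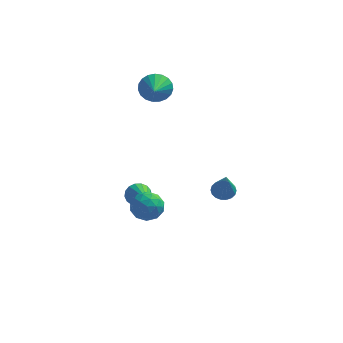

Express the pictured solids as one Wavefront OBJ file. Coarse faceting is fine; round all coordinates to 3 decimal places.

v 2.539 2.439 -4.012
v 3.187 2.565 -4.042
v 2.801 1.501 -2.288
v 3.081 2.798 -3.899
v 2.868 2.961 -3.778
v 2.59 3.02 -3.704
v 2.302 2.964 -3.691
v 2.061 2.804 -3.741
v 1.915 2.572 -3.845
v 1.892 2.313 -3.982
v 1.998 2.079 -4.126
v 2.21 1.917 -4.246
v 2.488 1.857 -4.32
v 2.776 1.913 -4.334
v 3.018 2.073 -4.283
v 3.164 2.306 -4.179
v -1.287 -0.597 -2.635
v -0.911 -0.186 -2.227
v -0.473 -2.363 -1.605
v -1.196 -0.222 -2.063
v -1.501 -0.343 -2.03
v -1.757 -0.523 -2.135
v -1.906 -0.719 -2.355
v -1.913 -0.888 -2.639
v -1.776 -0.99 -2.922
v -1.527 -1.002 -3.139
v -1.224 -0.921 -3.241
v -0.934 -0.766 -3.203
v -0.726 -0.573 -3.036
v -0.646 -0.384 -2.776
v -0.713 -0.245 -2.485
v -0.315 -3.232 -1.434
v 0.323 -3.245 -0.823
v -0.703 -4.555 -1.057
v -0.065 -4.568 -0.446
v -0.765 -4.039 -0.343
v -0.525 -3.221 -0.576
v 0.145 -4.579 -1.304
v 0.385 -3.761 -1.537
v 0.607 -4.078 -0.743
v 0.045 -3.744 -0.149
v -0.425 -4.056 -1.731
v -0.987 -3.722 -1.137
v 0.038 -3.122 -1.161
v -0.418 -4.678 -0.719
v -0.829 -4.366 -0.658
v -0.454 -4.374 -0.299
v -0.46 -3.108 -1.016
v -0.085 -3.116 -0.657
v -0.725 -3.583 -0.375
v -0.295 -4.684 -1.223
v 0.08 -4.692 -0.864
v 0.074 -3.426 -1.581
v 0.449 -3.434 -1.222
v 0.345 -4.217 -1.505
v 0.58 -3.62 -0.755
v 0.352 -4.397 -0.534
v 0.475 -4.403 -1.038
v 0.616 -3.923 -1.175
v 0.249 -3.423 -0.406
v 0.021 -4.201 -0.185
v -0.39 -3.89 -0.124
v -0.249 -3.409 -0.261
v 0.416 -3.913 -0.359
v -0.401 -3.599 -1.695
v -0.629 -4.377 -1.474
v -0.131 -4.391 -1.619
v 0.01 -3.91 -1.756
v -0.732 -3.403 -1.346
v -0.96 -4.18 -1.125
v -0.996 -3.877 -0.705
v -0.855 -3.397 -0.842
v -0.796 -3.887 -1.521
v -1.083 3.13 2.85
v -0.488 3.468 3.42
v -0.877 1.69 3.49
v -0.805 3.506 3.607
v -1.17 3.48 3.664
v -1.52 3.392 3.58
v -1.794 3.26 3.369
v -1.945 3.105 3.069
v -1.947 2.954 2.731
v -1.8 2.834 2.413
v -1.528 2.766 2.171
v -1.18 2.76 2.047
v -0.815 2.818 2.061
v -0.496 2.93 2.211
v -0.278 3.077 2.472
v -0.2 3.233 2.799
v -0.274 3.372 3.134
f 2 1 4
f 2 4 3
f 4 1 5
f 4 5 3
f 5 1 6
f 5 6 3
f 6 1 7
f 6 7 3
f 7 1 8
f 7 8 3
f 8 1 9
f 8 9 3
f 9 1 10
f 9 10 3
f 10 1 11
f 10 11 3
f 11 1 12
f 11 12 3
f 12 1 13
f 12 13 3
f 13 1 14
f 13 14 3
f 14 1 15
f 14 15 3
f 15 1 16
f 15 16 3
f 16 1 2
f 16 2 3
f 18 17 20
f 18 20 19
f 20 17 21
f 20 21 19
f 21 17 22
f 21 22 19
f 22 17 23
f 22 23 19
f 23 17 24
f 23 24 19
f 24 17 25
f 24 25 19
f 25 17 26
f 25 26 19
f 26 17 27
f 26 27 19
f 27 17 28
f 27 28 19
f 28 17 29
f 28 29 19
f 29 17 30
f 29 30 19
f 30 17 31
f 30 31 19
f 31 17 18
f 31 18 19
f 32 69 48
f 69 43 72
f 48 72 37
f 69 72 48
f 32 48 44
f 48 37 49
f 44 49 33
f 48 49 44
f 32 44 53
f 44 33 54
f 53 54 39
f 44 54 53
f 32 53 65
f 53 39 68
f 65 68 42
f 53 68 65
f 32 65 69
f 65 42 73
f 69 73 43
f 65 73 69
f 33 49 60
f 49 37 63
f 60 63 41
f 49 63 60
f 37 72 50
f 72 43 71
f 50 71 36
f 72 71 50
f 43 73 70
f 73 42 66
f 70 66 34
f 73 66 70
f 42 68 67
f 68 39 55
f 67 55 38
f 68 55 67
f 39 54 59
f 54 33 56
f 59 56 40
f 54 56 59
f 35 61 47
f 61 41 62
f 47 62 36
f 61 62 47
f 35 47 45
f 47 36 46
f 45 46 34
f 47 46 45
f 35 45 52
f 45 34 51
f 52 51 38
f 45 51 52
f 35 52 57
f 52 38 58
f 57 58 40
f 52 58 57
f 35 57 61
f 57 40 64
f 61 64 41
f 57 64 61
f 36 62 50
f 62 41 63
f 50 63 37
f 62 63 50
f 34 46 70
f 46 36 71
f 70 71 43
f 46 71 70
f 38 51 67
f 51 34 66
f 67 66 42
f 51 66 67
f 40 58 59
f 58 38 55
f 59 55 39
f 58 55 59
f 41 64 60
f 64 40 56
f 60 56 33
f 64 56 60
f 75 74 77
f 75 77 76
f 77 74 78
f 77 78 76
f 78 74 79
f 78 79 76
f 79 74 80
f 79 80 76
f 80 74 81
f 80 81 76
f 81 74 82
f 81 82 76
f 82 74 83
f 82 83 76
f 83 74 84
f 83 84 76
f 84 74 85
f 84 85 76
f 85 74 86
f 85 86 76
f 86 74 87
f 86 87 76
f 87 74 88
f 87 88 76
f 88 74 89
f 88 89 76
f 89 74 90
f 89 90 76
f 90 74 75
f 90 75 76



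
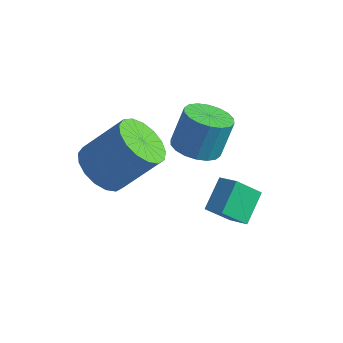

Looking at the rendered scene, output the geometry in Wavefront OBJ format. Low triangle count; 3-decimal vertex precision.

v -3.586 -3.612 1.054
v -2.848 -4.229 0.93
v -1.896 -3.365 2.302
v -2.634 -2.748 2.426
v -2.749 -3.879 0.642
v -1.798 -3.015 2.014
v -2.843 -3.467 0.447
v -1.891 -2.603 1.819
v -3.107 -3.089 0.392
v -2.155 -2.225 1.764
v -3.48 -2.831 0.489
v -2.528 -1.967 1.861
v -3.878 -2.751 0.715
v -2.926 -1.888 2.087
v -4.209 -2.869 1.018
v -3.257 -2.005 2.39
v -4.397 -3.157 1.33
v -3.445 -2.293 2.702
v -4.399 -3.549 1.579
v -3.447 -2.685 2.951
v -4.215 -3.956 1.707
v -3.264 -3.092 3.079
v -3.887 -4.283 1.686
v -2.935 -3.419 3.058
v -3.49 -4.457 1.52
v -2.538 -3.593 2.892
v -3.115 -4.438 1.247
v -2.163 -3.574 2.619
v -2.343 -0.562 0.6
v -1.586 -0.917 0.685
v -1.481 -0.374 2.025
v -2.237 -0.018 1.94
v -1.505 -0.581 0.542
v -1.4 -0.038 1.882
v -1.589 -0.241 0.411
v -1.484 0.302 1.751
v -1.823 0.035 0.317
v -1.718 0.578 1.658
v -2.16 0.193 0.28
v -2.055 0.736 1.62
v -2.533 0.202 0.305
v -2.428 0.745 1.646
v -2.868 0.059 0.389
v -2.763 0.602 1.73
v -3.099 -0.206 0.515
v -2.994 0.337 1.855
v -3.18 -0.542 0.658
v -3.075 0.001 1.998
v -3.096 -0.882 0.789
v -2.991 -0.339 2.129
v -2.862 -1.158 0.882
v -2.757 -0.615 2.223
v -2.525 -1.316 0.92
v -2.42 -0.773 2.26
v -2.152 -1.325 0.894
v -2.047 -0.782 2.235
v -1.817 -1.182 0.81
v -1.712 -0.639 2.151
v -0.915 -1.832 -0.679
v -1.146 -0.826 0.027
v -0.452 -1.139 -1.514
v -0.684 -0.134 -0.809
v -0.176 -1.906 -0.331
v -0.408 -0.901 0.374
v 0.286 -1.214 -1.167
v 0.055 -0.208 -0.461
f 2 1 5
f 2 5 3
f 3 5 6
f 3 6 4
f 5 1 7
f 5 7 6
f 6 7 8
f 6 8 4
f 7 1 9
f 7 9 8
f 8 9 10
f 8 10 4
f 9 1 11
f 9 11 10
f 10 11 12
f 10 12 4
f 11 1 13
f 11 13 12
f 12 13 14
f 12 14 4
f 13 1 15
f 13 15 14
f 14 15 16
f 14 16 4
f 15 1 17
f 15 17 16
f 16 17 18
f 16 18 4
f 17 1 19
f 17 19 18
f 18 19 20
f 18 20 4
f 19 1 21
f 19 21 20
f 20 21 22
f 20 22 4
f 21 1 23
f 21 23 22
f 22 23 24
f 22 24 4
f 23 1 25
f 23 25 24
f 24 25 26
f 24 26 4
f 25 1 27
f 25 27 26
f 26 27 28
f 26 28 4
f 27 1 2
f 27 2 28
f 28 2 3
f 28 3 4
f 30 29 33
f 30 33 31
f 31 33 34
f 31 34 32
f 33 29 35
f 33 35 34
f 34 35 36
f 34 36 32
f 35 29 37
f 35 37 36
f 36 37 38
f 36 38 32
f 37 29 39
f 37 39 38
f 38 39 40
f 38 40 32
f 39 29 41
f 39 41 40
f 40 41 42
f 40 42 32
f 41 29 43
f 41 43 42
f 42 43 44
f 42 44 32
f 43 29 45
f 43 45 44
f 44 45 46
f 44 46 32
f 45 29 47
f 45 47 46
f 46 47 48
f 46 48 32
f 47 29 49
f 47 49 48
f 48 49 50
f 48 50 32
f 49 29 51
f 49 51 50
f 50 51 52
f 50 52 32
f 51 29 53
f 51 53 52
f 52 53 54
f 52 54 32
f 53 29 55
f 53 55 54
f 54 55 56
f 54 56 32
f 55 29 57
f 55 57 56
f 56 57 58
f 56 58 32
f 57 29 30
f 57 30 58
f 58 30 31
f 58 31 32
f 60 62 59
f 63 60 59
f 59 62 61
f 61 63 59
f 60 66 62
f 64 60 63
f 64 66 60
f 62 66 61
f 65 63 61
f 61 66 65
f 65 64 63
f 66 64 65

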